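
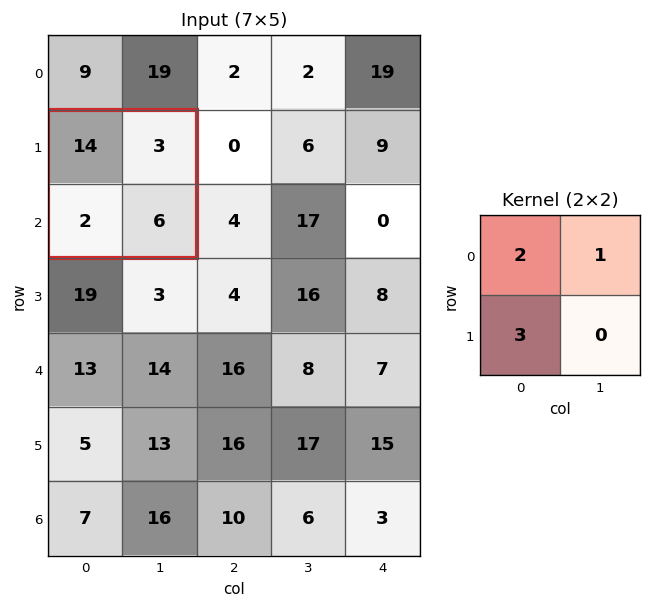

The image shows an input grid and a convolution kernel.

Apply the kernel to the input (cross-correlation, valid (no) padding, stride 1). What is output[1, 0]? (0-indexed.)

The receptive field on the input at this output position is [14 3 / 2 6]. Elementwise product with the kernel and sum: 14·2 + 3·1 + 2·3.

37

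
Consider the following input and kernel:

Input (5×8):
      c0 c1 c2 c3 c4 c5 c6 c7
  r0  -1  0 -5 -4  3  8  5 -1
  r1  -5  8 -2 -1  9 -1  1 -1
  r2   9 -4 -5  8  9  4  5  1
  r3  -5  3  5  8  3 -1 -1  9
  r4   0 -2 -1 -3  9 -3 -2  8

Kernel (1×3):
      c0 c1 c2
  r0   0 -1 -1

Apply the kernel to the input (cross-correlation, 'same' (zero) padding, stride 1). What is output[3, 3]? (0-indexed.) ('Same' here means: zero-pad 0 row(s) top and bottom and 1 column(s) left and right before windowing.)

-11

The receptive field on the zero-padded input at this output position is [5 8 3]. Elementwise product with the kernel and sum: 8·-1 + 3·-1.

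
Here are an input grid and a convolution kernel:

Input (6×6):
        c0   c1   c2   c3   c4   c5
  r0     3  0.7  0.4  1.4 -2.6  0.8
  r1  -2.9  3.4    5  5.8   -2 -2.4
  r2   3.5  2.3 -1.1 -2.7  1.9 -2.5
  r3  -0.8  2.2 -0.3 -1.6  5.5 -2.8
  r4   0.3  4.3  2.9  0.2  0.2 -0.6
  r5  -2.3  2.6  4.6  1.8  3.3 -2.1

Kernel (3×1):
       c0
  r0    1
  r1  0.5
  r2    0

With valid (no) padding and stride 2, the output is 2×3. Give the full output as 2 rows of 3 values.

Output[0,0]: The receptive field on the input at this output position is [3 / -2.9 / 3.5]. Elementwise product with the kernel and sum: 3·1 + -2.9·0.5.
Output[0,1]: The receptive field on the input at this output position is [0.4 / 5 / -1.1]. Elementwise product with the kernel and sum: 0.4·1 + 5·0.5.

1.55 2.9 -3.6
3.1 -1.25 4.65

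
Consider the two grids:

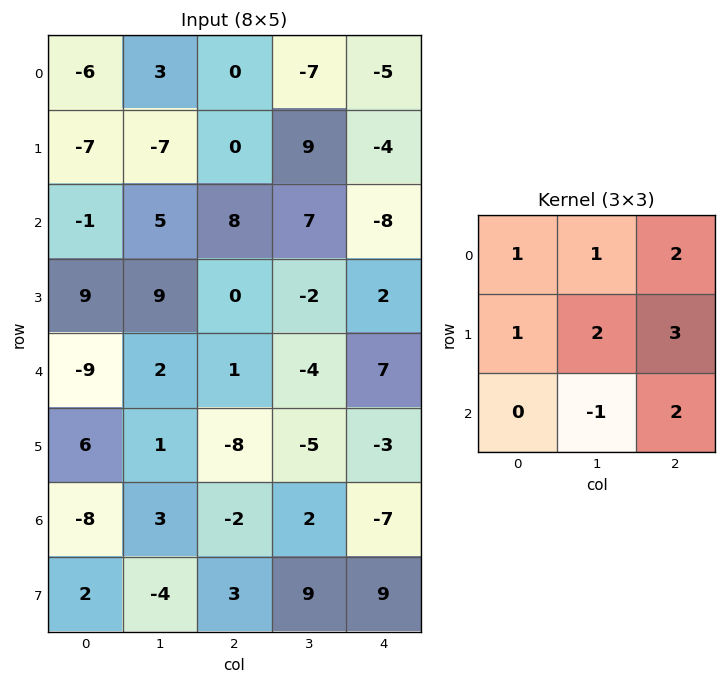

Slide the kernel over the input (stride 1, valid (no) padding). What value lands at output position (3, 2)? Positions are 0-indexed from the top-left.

The receptive field on the input at this output position is [0 -2 2 / 1 -4 7 / -8 -5 -3]. Elementwise product with the kernel and sum: 0·1 + -2·1 + 2·2 + 1·1 + -4·2 + 7·3 + -5·-1 + -3·2.

15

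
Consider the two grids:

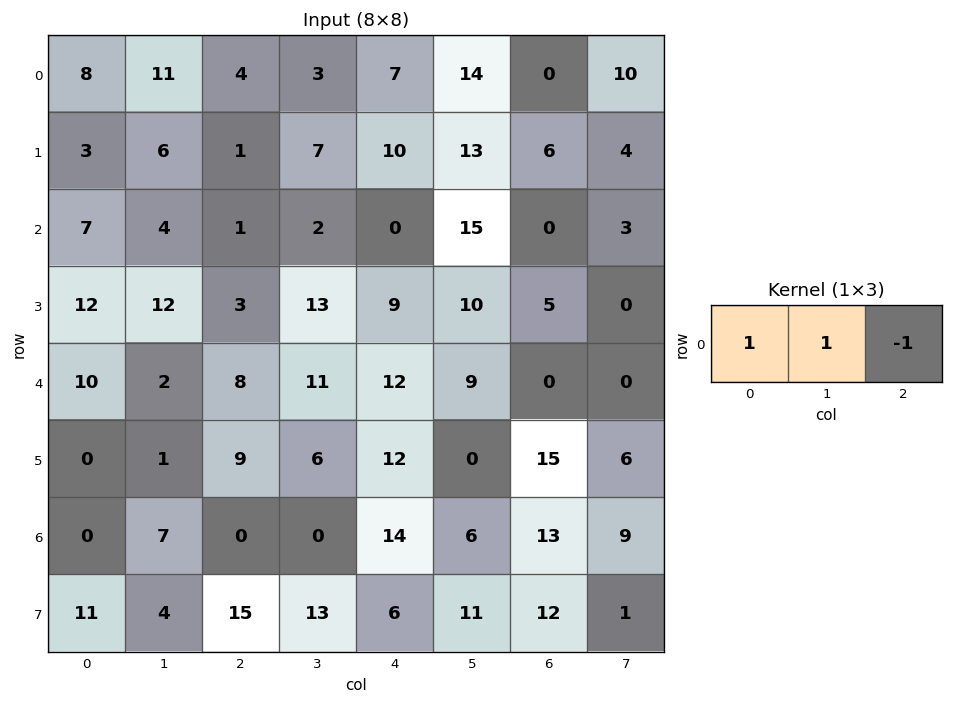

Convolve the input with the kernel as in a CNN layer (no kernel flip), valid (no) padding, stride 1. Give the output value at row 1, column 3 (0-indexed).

The receptive field on the input at this output position is [7 10 13]. Elementwise product with the kernel and sum: 7·1 + 10·1 + 13·-1.

4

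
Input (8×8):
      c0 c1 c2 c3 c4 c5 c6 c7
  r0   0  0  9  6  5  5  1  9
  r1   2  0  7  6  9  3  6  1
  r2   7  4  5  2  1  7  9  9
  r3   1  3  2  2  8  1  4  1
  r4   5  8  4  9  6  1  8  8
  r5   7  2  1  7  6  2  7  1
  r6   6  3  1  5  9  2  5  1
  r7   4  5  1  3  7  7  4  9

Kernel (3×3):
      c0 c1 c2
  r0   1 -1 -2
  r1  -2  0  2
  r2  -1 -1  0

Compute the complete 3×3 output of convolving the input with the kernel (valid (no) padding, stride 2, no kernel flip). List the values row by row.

-19 -10 -16
-18 0 -39
-32 -13 -20

Output[0,0]: The receptive field on the input at this output position is [0 0 9 / 2 0 7 / 7 4 5]. Elementwise product with the kernel and sum: 0·1 + 0·-1 + 9·-2 + 2·-2 + 7·2 + 7·-1 + 4·-1.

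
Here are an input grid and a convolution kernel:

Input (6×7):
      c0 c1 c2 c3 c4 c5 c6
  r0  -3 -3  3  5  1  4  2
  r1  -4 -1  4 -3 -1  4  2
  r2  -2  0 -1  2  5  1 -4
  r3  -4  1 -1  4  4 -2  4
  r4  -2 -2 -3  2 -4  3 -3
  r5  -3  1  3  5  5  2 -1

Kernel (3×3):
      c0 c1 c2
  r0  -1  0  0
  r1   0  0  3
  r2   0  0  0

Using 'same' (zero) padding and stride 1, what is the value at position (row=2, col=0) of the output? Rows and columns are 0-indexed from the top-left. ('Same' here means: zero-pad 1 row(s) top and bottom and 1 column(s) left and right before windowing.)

The receptive field on the zero-padded input at this output position is [0 -4 -1 / 0 -2 0 / 0 -4 1]. Elementwise product with the kernel and sum: 0·-1 + 0·3.

0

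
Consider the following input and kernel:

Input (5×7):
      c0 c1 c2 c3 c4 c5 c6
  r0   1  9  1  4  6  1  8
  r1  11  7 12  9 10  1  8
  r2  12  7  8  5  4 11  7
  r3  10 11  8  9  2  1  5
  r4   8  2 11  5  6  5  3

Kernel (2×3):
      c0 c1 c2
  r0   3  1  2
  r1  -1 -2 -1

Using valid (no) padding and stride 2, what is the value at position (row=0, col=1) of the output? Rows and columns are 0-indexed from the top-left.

-21

The receptive field on the input at this output position is [1 4 6 / 12 9 10]. Elementwise product with the kernel and sum: 1·3 + 4·1 + 6·2 + 12·-1 + 9·-2 + 10·-1.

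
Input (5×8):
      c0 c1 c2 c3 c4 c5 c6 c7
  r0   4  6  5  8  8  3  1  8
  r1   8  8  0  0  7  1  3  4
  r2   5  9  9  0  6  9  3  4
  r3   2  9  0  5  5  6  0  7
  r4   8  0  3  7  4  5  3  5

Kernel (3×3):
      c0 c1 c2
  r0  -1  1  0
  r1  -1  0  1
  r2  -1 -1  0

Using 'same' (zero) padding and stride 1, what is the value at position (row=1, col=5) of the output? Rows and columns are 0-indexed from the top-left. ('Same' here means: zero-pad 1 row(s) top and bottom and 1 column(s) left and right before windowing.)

-24

The receptive field on the zero-padded input at this output position is [8 3 1 / 7 1 3 / 6 9 3]. Elementwise product with the kernel and sum: 8·-1 + 3·1 + 7·-1 + 3·1 + 6·-1 + 9·-1.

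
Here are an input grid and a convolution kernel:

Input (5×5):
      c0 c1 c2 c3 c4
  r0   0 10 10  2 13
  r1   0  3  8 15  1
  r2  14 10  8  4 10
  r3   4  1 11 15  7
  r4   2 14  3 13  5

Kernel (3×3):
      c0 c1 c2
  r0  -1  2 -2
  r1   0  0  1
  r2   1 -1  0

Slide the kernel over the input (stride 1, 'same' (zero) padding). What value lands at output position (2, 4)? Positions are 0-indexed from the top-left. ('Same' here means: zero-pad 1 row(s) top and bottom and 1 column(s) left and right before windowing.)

-5

The receptive field on the zero-padded input at this output position is [15 1 0 / 4 10 0 / 15 7 0]. Elementwise product with the kernel and sum: 15·-1 + 1·2 + 0·-2 + 0·1 + 15·1 + 7·-1.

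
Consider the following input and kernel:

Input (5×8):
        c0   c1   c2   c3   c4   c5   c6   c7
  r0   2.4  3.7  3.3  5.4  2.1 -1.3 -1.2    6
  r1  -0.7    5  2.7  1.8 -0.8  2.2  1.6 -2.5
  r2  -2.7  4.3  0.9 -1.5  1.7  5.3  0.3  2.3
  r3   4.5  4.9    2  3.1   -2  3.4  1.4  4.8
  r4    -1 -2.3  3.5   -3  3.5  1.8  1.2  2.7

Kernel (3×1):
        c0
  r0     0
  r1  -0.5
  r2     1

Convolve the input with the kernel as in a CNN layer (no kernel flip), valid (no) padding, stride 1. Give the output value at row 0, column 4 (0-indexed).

The receptive field on the input at this output position is [2.1 / -0.8 / 1.7]. Elementwise product with the kernel and sum: -0.8·-0.5 + 1.7·1.

2.1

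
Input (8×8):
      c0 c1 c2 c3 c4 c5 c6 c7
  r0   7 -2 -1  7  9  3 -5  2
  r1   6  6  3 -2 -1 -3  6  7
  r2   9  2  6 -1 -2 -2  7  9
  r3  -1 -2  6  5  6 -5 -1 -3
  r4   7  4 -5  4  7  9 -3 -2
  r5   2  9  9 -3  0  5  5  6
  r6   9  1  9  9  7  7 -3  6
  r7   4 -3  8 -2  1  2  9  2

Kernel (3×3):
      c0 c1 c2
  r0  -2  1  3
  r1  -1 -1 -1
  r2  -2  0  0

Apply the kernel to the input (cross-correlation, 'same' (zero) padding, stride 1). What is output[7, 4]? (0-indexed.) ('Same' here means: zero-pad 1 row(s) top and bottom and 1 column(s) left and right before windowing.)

9

The receptive field on the zero-padded input at this output position is [9 7 7 / -2 1 2 / 0 0 0]. Elementwise product with the kernel and sum: 9·-2 + 7·1 + 7·3 + -2·-1 + 1·-1 + 2·-1 + 0·-2.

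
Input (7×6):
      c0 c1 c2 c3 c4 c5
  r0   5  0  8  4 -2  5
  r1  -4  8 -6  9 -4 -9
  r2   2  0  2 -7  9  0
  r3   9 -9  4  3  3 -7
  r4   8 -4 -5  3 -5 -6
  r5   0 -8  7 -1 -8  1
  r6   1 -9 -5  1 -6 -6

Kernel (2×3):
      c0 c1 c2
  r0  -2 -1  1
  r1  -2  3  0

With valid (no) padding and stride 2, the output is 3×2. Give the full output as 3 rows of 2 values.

30 17
-47 13
-41 -15

Output[0,0]: The receptive field on the input at this output position is [5 0 8 / -4 8 -6]. Elementwise product with the kernel and sum: 5·-2 + 0·-1 + 8·1 + -4·-2 + 8·3.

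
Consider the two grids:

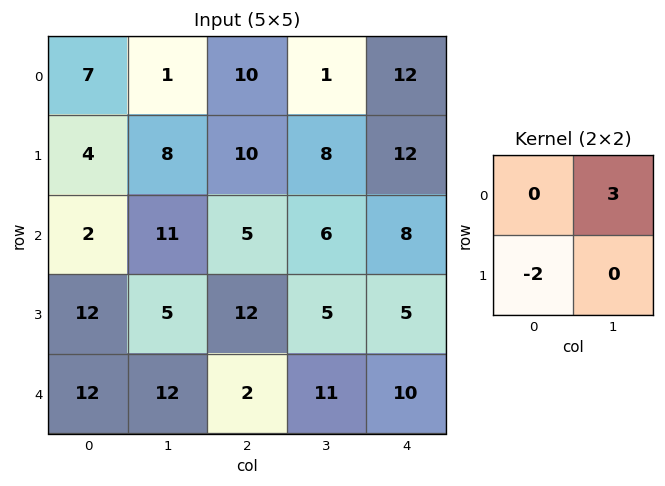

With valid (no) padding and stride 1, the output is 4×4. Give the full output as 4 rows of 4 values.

-5 14 -17 20
20 8 14 24
9 5 -6 14
-9 12 11 -7

Output[0,0]: The receptive field on the input at this output position is [7 1 / 4 8]. Elementwise product with the kernel and sum: 1·3 + 4·-2.
Output[0,1]: The receptive field on the input at this output position is [1 10 / 8 10]. Elementwise product with the kernel and sum: 10·3 + 8·-2.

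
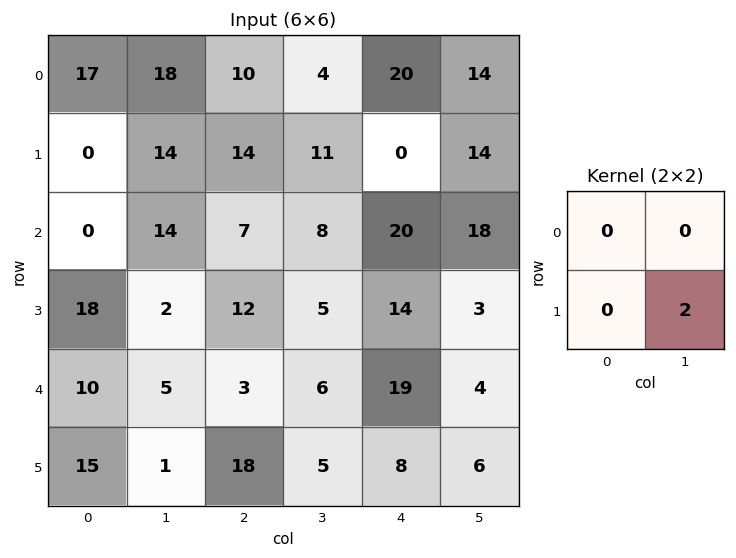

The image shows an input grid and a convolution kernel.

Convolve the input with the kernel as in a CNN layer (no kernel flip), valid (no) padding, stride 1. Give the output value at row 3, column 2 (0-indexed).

12

The receptive field on the input at this output position is [12 5 / 3 6]. Elementwise product with the kernel and sum: 6·2.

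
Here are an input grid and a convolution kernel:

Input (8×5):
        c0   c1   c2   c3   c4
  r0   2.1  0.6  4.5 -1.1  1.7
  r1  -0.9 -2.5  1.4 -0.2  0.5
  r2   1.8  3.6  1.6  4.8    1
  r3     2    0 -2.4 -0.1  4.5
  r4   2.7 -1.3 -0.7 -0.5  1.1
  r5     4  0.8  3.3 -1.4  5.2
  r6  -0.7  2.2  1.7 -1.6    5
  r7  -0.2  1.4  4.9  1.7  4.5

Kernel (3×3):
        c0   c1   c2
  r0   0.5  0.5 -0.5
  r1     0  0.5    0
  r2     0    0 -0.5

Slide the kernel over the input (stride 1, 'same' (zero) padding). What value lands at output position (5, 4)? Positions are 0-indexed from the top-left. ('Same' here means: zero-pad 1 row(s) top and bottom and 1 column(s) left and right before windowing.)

The receptive field on the zero-padded input at this output position is [-0.5 1.1 0 / -1.4 5.2 0 / -1.6 5 0]. Elementwise product with the kernel and sum: -0.5·0.5 + 1.1·0.5 + 0·-0.5 + 5.2·0.5 + 0·-0.5.

2.9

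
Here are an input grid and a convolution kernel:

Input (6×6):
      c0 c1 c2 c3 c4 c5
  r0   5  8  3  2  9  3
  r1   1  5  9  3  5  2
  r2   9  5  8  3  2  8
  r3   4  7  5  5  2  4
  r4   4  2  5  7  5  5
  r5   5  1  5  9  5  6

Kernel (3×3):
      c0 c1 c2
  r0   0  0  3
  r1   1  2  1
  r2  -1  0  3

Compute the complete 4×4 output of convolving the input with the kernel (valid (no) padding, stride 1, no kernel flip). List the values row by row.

44 36 45 45
65 41 32 28
58 50 33 45
38 60 40 43

Output[0,0]: The receptive field on the input at this output position is [5 8 3 / 1 5 9 / 9 5 8]. Elementwise product with the kernel and sum: 3·3 + 1·1 + 5·2 + 9·1 + 9·-1 + 8·3.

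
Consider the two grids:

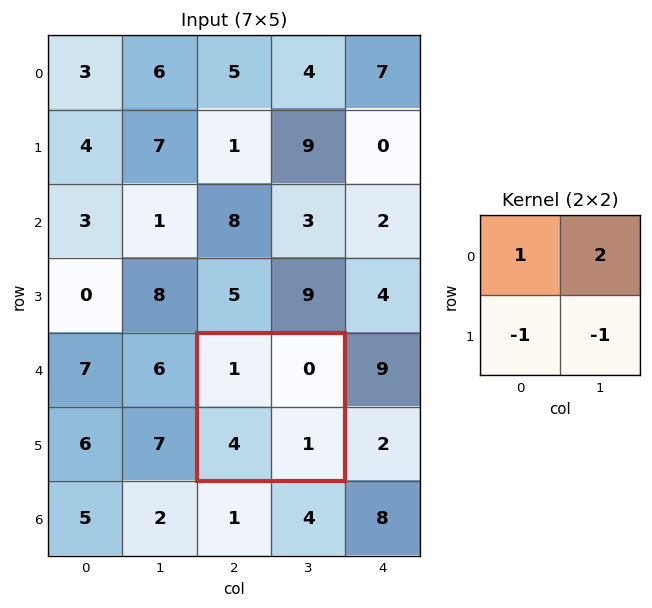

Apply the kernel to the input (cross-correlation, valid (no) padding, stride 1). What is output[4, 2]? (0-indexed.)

-4

The receptive field on the input at this output position is [1 0 / 4 1]. Elementwise product with the kernel and sum: 1·1 + 0·2 + 4·-1 + 1·-1.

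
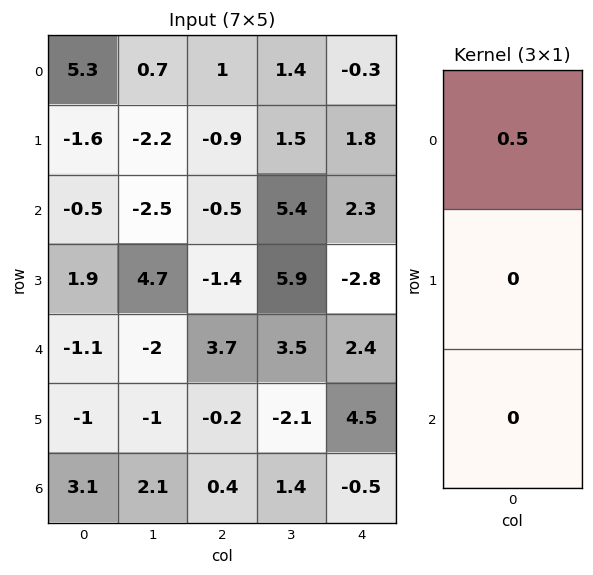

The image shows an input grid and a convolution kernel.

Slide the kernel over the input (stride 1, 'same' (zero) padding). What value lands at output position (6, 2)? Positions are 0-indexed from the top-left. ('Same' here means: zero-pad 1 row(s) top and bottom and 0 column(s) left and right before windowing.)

The receptive field on the zero-padded input at this output position is [-0.2 / 0.4 / 0]. Elementwise product with the kernel and sum: -0.2·0.5.

-0.1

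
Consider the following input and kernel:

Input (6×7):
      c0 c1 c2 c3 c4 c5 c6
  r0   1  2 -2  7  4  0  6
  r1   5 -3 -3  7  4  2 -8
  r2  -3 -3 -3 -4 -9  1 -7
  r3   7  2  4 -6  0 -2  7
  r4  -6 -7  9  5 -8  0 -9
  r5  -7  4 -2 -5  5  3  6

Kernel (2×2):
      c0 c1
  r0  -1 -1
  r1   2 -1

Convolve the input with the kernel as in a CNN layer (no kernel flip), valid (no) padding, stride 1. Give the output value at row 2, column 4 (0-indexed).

10

The receptive field on the input at this output position is [-9 1 / 0 -2]. Elementwise product with the kernel and sum: -9·-1 + 1·-1 + 0·2 + -2·-1.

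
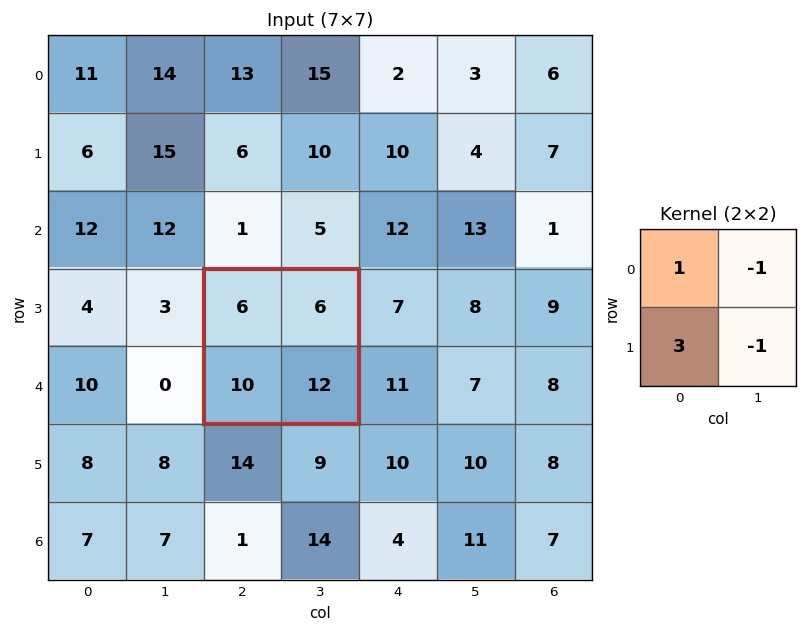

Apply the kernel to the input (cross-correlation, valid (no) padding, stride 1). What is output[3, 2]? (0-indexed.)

The receptive field on the input at this output position is [6 6 / 10 12]. Elementwise product with the kernel and sum: 6·1 + 6·-1 + 10·3 + 12·-1.

18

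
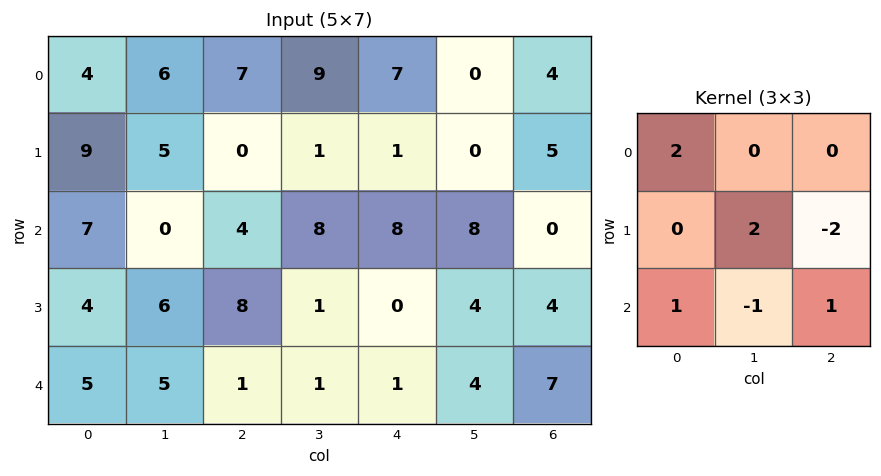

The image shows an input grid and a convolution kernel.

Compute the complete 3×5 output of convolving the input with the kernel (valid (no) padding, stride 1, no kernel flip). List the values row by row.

29 14 18 28 4
16 1 7 7 18
11 19 11 12 20

Output[0,0]: The receptive field on the input at this output position is [4 6 7 / 9 5 0 / 7 0 4]. Elementwise product with the kernel and sum: 4·2 + 5·2 + 0·-2 + 7·1 + 0·-1 + 4·1.
Output[0,1]: The receptive field on the input at this output position is [6 7 9 / 5 0 1 / 0 4 8]. Elementwise product with the kernel and sum: 6·2 + 0·2 + 1·-2 + 0·1 + 4·-1 + 8·1.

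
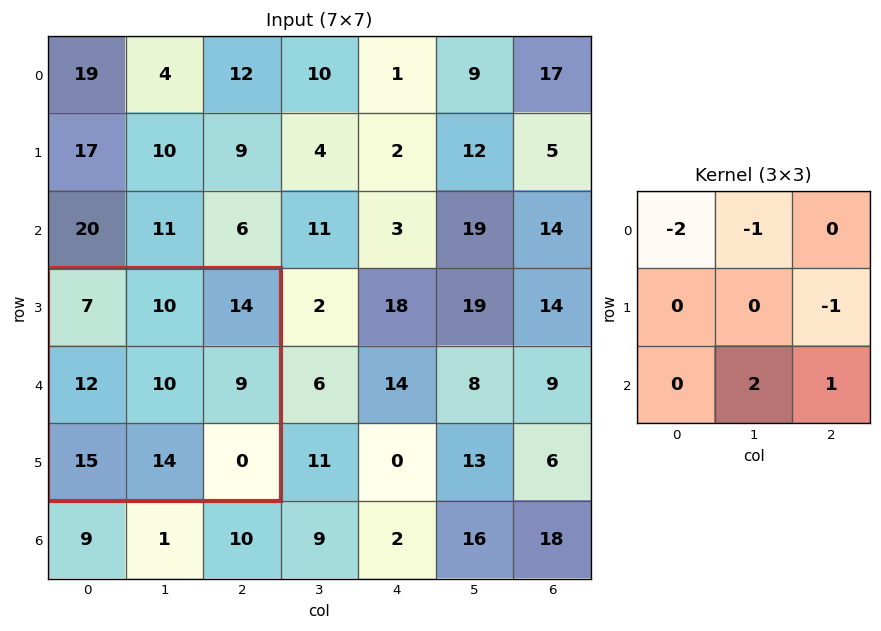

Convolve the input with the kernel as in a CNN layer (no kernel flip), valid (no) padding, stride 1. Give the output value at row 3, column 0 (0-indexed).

-5

The receptive field on the input at this output position is [7 10 14 / 12 10 9 / 15 14 0]. Elementwise product with the kernel and sum: 7·-2 + 10·-1 + 9·-1 + 14·2 + 0·1.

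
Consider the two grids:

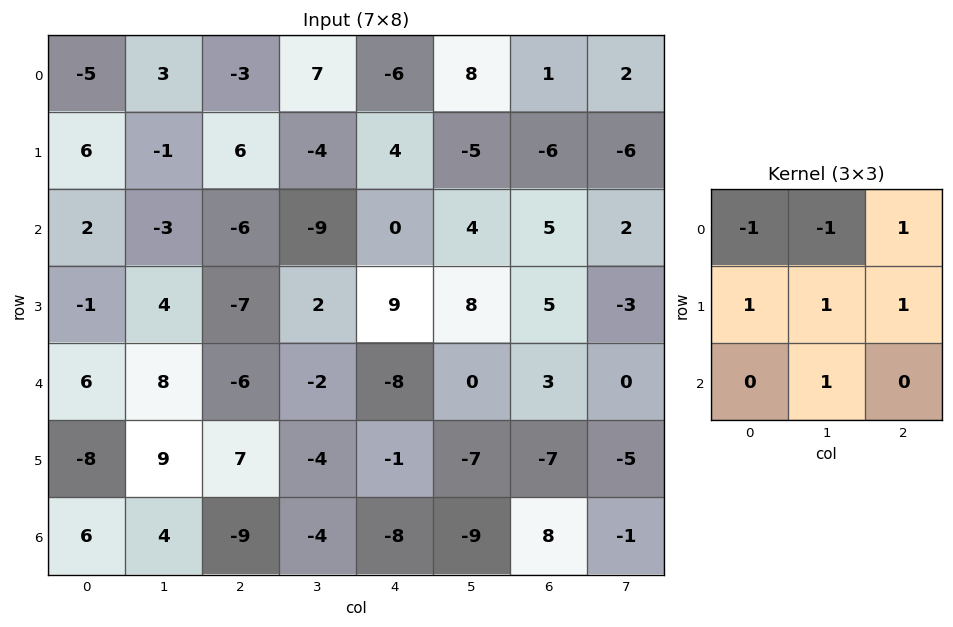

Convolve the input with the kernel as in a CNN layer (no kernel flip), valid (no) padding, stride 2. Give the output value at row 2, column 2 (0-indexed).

-13

The receptive field on the input at this output position is [-8 0 3 / -1 -7 -7 / -8 -9 8]. Elementwise product with the kernel and sum: -8·-1 + 0·-1 + 3·1 + -1·1 + -7·1 + -7·1 + -9·1.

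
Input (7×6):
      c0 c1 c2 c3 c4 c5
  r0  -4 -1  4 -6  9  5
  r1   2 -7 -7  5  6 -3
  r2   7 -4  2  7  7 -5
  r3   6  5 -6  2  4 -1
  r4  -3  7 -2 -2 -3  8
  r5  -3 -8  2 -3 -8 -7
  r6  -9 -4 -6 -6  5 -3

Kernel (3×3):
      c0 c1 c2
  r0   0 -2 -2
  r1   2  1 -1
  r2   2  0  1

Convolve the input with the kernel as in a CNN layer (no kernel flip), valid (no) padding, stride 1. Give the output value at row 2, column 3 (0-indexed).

9

The receptive field on the input at this output position is [7 7 -5 / 2 4 -1 / -2 -3 8]. Elementwise product with the kernel and sum: 7·-2 + -5·-2 + 2·2 + 4·1 + -1·-1 + -2·2 + 8·1.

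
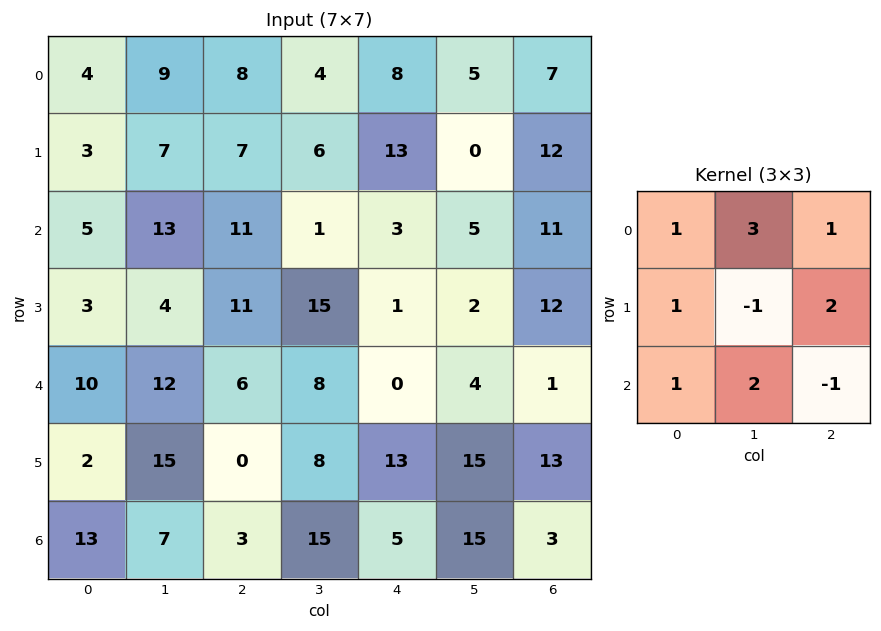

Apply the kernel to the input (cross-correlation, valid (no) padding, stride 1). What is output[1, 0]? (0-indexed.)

45

The receptive field on the input at this output position is [3 7 7 / 5 13 11 / 3 4 11]. Elementwise product with the kernel and sum: 3·1 + 7·3 + 7·1 + 5·1 + 13·-1 + 11·2 + 3·1 + 4·2 + 11·-1.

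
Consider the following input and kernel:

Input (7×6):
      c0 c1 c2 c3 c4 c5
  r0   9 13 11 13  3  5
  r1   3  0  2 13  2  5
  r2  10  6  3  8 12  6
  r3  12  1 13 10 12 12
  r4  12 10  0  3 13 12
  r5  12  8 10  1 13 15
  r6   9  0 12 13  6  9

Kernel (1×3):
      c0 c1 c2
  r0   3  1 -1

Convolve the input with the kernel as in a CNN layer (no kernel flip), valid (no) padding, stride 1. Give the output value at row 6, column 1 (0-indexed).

-1

The receptive field on the input at this output position is [0 12 13]. Elementwise product with the kernel and sum: 0·3 + 12·1 + 13·-1.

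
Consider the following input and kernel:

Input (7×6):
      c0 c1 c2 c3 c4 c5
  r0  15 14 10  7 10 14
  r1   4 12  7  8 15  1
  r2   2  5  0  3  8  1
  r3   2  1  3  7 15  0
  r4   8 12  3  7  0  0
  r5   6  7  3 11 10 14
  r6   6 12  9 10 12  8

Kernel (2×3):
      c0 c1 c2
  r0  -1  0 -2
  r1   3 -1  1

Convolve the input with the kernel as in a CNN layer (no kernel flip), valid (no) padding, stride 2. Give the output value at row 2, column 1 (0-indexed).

The receptive field on the input at this output position is [3 7 0 / 3 11 10]. Elementwise product with the kernel and sum: 3·-1 + 0·-2 + 3·3 + 11·-1 + 10·1.

5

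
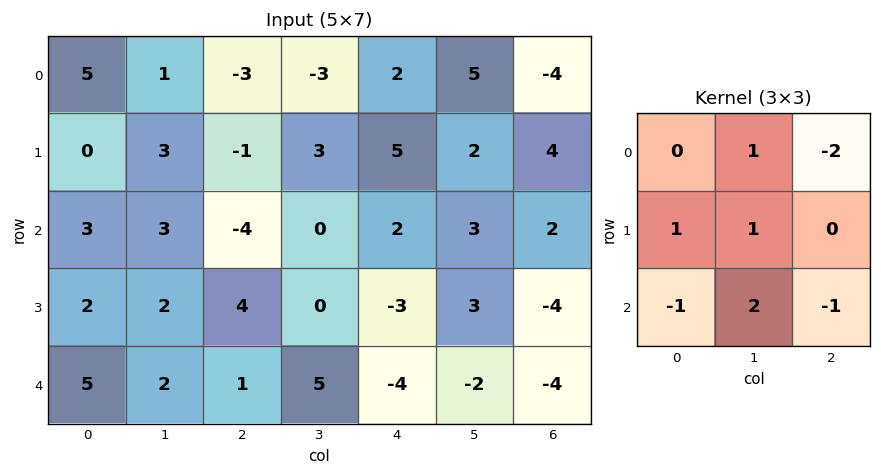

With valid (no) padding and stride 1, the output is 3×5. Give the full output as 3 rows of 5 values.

Output[0,0]: The receptive field on the input at this output position is [5 1 -3 / 0 3 -1 / 3 3 -4]. Elementwise product with the kernel and sum: 1·1 + -3·-2 + 0·1 + 3·1 + 3·-1 + 3·2 + -4·-1.

17 -6 -3 1 22
9 -2 -12 -6 12
13 -3 13 -18 3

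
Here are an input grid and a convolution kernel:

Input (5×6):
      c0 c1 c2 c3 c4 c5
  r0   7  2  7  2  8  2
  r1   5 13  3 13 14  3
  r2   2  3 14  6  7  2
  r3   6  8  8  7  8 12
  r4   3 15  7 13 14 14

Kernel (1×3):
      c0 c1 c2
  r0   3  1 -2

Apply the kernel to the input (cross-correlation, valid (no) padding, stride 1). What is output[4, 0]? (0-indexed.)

10

The receptive field on the input at this output position is [3 15 7]. Elementwise product with the kernel and sum: 3·3 + 15·1 + 7·-2.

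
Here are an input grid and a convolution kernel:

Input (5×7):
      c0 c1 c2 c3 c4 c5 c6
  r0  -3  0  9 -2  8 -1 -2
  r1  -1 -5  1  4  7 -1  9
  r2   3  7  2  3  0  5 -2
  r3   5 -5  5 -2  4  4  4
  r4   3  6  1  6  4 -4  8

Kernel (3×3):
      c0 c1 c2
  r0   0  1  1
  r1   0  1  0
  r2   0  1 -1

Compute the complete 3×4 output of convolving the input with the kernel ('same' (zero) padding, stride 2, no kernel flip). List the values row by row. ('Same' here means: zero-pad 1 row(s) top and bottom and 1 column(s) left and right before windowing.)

Output[0,0]: The receptive field on the zero-padded input at this output position is [0 0 0 / 0 -3 0 / 0 -1 -5]. Elementwise product with the kernel and sum: 0·1 + 0·1 + -3·1 + -1·1 + -5·-1.
Output[0,1]: The receptive field on the zero-padded input at this output position is [0 0 0 / 0 9 -2 / -5 1 4]. Elementwise product with the kernel and sum: 0·1 + 0·1 + 9·1 + 1·1 + 4·-1.

1 6 16 7
7 14 6 11
3 4 12 12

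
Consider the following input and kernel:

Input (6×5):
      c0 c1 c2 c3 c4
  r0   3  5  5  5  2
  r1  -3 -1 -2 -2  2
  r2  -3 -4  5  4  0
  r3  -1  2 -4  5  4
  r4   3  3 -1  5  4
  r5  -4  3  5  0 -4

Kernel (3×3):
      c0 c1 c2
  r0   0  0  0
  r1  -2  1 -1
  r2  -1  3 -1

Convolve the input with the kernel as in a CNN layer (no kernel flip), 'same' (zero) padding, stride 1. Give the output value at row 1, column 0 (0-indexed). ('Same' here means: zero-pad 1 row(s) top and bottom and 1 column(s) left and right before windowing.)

-7

The receptive field on the zero-padded input at this output position is [0 3 5 / 0 -3 -1 / 0 -3 -4]. Elementwise product with the kernel and sum: 0·-2 + -3·1 + -1·-1 + 0·-1 + -3·3 + -4·-1.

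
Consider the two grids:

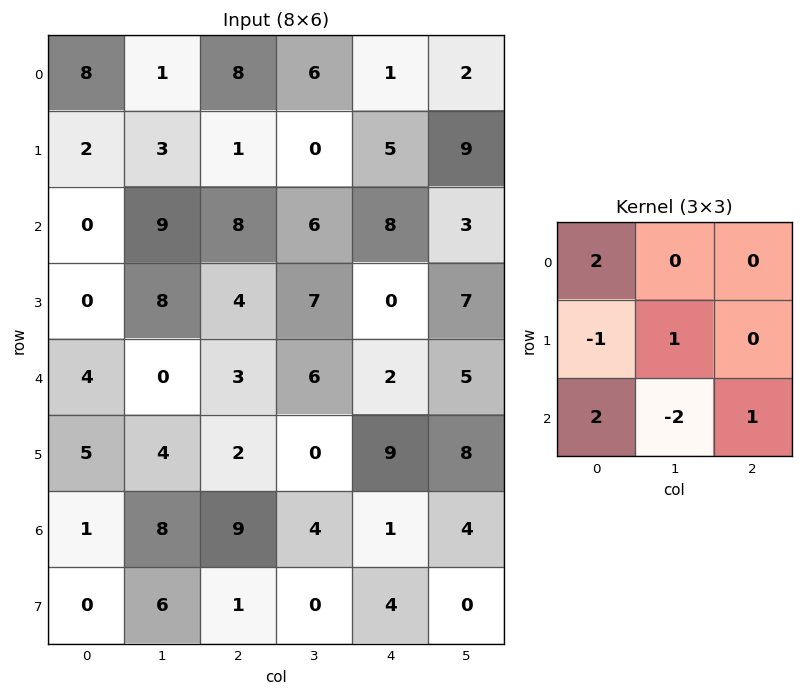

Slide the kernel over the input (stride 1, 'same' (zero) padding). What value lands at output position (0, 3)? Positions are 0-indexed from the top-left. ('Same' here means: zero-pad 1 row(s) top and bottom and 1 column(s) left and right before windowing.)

The receptive field on the zero-padded input at this output position is [0 0 0 / 8 6 1 / 1 0 5]. Elementwise product with the kernel and sum: 0·2 + 8·-1 + 6·1 + 1·2 + 0·-2 + 5·1.

5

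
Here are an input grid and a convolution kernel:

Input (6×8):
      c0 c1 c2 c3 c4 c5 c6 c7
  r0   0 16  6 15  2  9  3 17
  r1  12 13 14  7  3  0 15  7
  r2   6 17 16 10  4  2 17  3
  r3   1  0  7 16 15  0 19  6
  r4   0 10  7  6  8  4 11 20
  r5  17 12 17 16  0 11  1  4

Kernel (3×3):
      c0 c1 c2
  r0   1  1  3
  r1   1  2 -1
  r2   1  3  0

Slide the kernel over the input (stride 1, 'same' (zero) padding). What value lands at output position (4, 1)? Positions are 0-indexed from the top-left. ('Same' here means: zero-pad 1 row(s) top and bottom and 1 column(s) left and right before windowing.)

88

The receptive field on the zero-padded input at this output position is [1 0 7 / 0 10 7 / 17 12 17]. Elementwise product with the kernel and sum: 1·1 + 0·1 + 7·3 + 0·1 + 10·2 + 7·-1 + 17·1 + 12·3.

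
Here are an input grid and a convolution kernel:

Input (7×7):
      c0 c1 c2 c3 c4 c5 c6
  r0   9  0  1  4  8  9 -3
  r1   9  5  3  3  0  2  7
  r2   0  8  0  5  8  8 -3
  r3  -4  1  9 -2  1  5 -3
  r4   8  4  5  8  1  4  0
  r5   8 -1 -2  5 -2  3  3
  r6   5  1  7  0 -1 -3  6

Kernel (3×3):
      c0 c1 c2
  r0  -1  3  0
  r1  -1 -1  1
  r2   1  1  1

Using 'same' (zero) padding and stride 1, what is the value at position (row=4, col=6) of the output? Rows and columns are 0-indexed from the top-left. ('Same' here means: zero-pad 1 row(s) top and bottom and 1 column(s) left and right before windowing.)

-12

The receptive field on the zero-padded input at this output position is [5 -3 0 / 4 0 0 / 3 3 0]. Elementwise product with the kernel and sum: 5·-1 + -3·3 + 4·-1 + 0·-1 + 0·1 + 3·1 + 3·1 + 0·1.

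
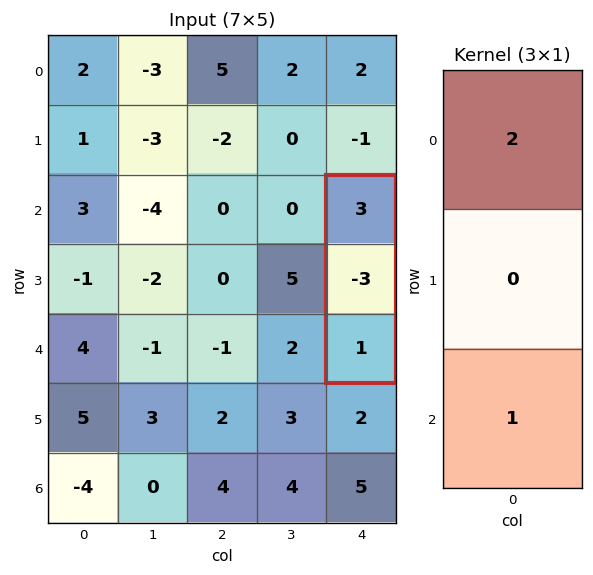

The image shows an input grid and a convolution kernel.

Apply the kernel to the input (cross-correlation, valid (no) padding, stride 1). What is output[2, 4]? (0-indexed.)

The receptive field on the input at this output position is [3 / -3 / 1]. Elementwise product with the kernel and sum: 3·2 + 1·1.

7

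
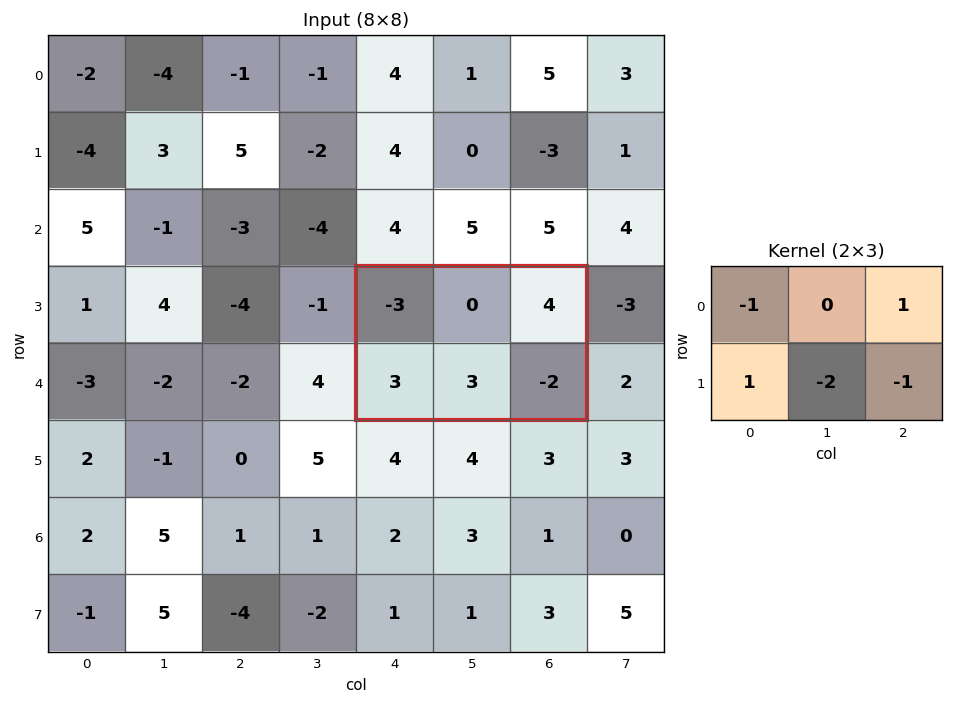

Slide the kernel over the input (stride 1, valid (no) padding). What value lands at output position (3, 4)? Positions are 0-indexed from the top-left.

6

The receptive field on the input at this output position is [-3 0 4 / 3 3 -2]. Elementwise product with the kernel and sum: -3·-1 + 4·1 + 3·1 + 3·-2 + -2·-1.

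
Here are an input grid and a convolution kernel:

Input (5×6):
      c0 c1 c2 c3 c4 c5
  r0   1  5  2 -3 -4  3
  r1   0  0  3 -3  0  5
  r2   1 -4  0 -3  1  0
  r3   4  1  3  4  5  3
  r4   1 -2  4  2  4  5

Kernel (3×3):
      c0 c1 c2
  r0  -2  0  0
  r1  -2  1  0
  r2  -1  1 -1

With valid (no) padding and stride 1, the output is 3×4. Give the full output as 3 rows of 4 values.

Output[0,0]: The receptive field on the input at this output position is [1 5 2 / 0 0 3 / 1 -4 0]. Elementwise product with the kernel and sum: 1·-2 + 0·-2 + 0·1 + 1·-1 + -4·1 + 0·-1.
Output[0,1]: The receptive field on the input at this output position is [5 2 -3 / 0 3 -3 / -4 0 -3]. Elementwise product with the kernel and sum: 5·-2 + 0·-2 + 3·1 + -4·-1 + 0·1 + -3·-1.

-7 0 -17 16
-12 6 -13 11
-16 13 -8 0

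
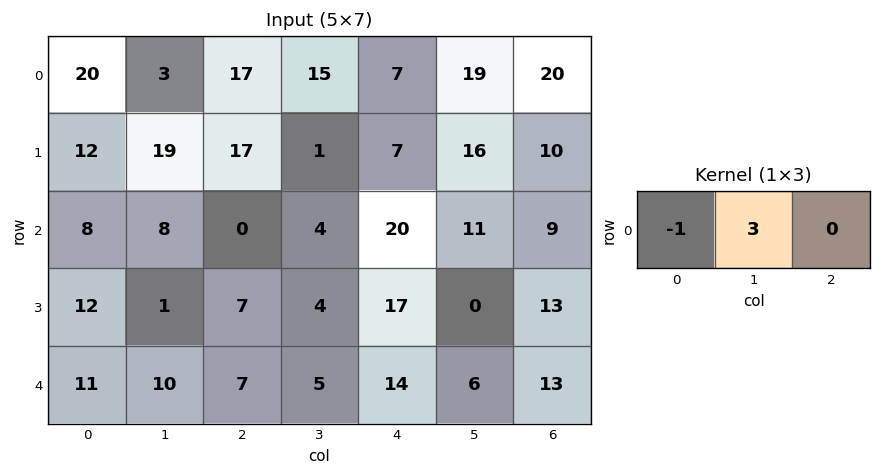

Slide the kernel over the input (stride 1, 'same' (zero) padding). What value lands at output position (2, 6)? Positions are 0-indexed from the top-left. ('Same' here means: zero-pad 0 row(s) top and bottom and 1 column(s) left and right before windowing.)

The receptive field on the zero-padded input at this output position is [11 9 0]. Elementwise product with the kernel and sum: 11·-1 + 9·3.

16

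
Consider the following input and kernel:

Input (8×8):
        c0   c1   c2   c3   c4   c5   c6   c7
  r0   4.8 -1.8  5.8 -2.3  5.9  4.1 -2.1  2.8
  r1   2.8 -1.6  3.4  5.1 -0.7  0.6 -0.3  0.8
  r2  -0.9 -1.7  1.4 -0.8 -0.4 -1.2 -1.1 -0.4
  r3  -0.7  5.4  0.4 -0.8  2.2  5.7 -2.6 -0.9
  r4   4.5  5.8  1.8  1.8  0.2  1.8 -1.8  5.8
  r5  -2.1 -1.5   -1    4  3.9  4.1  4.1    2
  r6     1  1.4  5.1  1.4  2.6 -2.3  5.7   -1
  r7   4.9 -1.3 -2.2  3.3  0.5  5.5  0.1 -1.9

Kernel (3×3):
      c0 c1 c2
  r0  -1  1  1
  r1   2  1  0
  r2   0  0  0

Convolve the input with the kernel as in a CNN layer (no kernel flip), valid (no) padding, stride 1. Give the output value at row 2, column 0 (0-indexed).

4.6

The receptive field on the input at this output position is [-0.9 -1.7 1.4 / -0.7 5.4 0.4 / 4.5 5.8 1.8]. Elementwise product with the kernel and sum: -0.9·-1 + -1.7·1 + 1.4·1 + -0.7·2 + 5.4·1.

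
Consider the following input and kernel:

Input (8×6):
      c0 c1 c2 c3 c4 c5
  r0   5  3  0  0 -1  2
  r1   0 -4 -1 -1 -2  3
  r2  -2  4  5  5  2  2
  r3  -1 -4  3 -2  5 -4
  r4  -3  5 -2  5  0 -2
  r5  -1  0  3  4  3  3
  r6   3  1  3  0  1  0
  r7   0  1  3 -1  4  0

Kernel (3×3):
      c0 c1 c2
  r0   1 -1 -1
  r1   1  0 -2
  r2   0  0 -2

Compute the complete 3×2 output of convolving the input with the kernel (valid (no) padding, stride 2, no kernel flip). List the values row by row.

-6 0
-14 -9
-19 -12

Output[0,0]: The receptive field on the input at this output position is [5 3 0 / 0 -4 -1 / -2 4 5]. Elementwise product with the kernel and sum: 5·1 + 3·-1 + 0·-1 + 0·1 + -1·-2 + 5·-2.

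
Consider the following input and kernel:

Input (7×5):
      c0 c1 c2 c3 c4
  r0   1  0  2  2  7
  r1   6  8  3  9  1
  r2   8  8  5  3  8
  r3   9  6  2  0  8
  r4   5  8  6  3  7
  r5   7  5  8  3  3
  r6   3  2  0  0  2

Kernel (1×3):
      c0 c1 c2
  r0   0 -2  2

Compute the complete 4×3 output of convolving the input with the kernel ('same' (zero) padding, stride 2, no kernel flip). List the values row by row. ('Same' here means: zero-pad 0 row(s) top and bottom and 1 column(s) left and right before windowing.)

-2 0 -14
0 -4 -16
6 -6 -14
-2 0 -4

Output[0,0]: The receptive field on the zero-padded input at this output position is [0 1 0]. Elementwise product with the kernel and sum: 1·-2 + 0·2.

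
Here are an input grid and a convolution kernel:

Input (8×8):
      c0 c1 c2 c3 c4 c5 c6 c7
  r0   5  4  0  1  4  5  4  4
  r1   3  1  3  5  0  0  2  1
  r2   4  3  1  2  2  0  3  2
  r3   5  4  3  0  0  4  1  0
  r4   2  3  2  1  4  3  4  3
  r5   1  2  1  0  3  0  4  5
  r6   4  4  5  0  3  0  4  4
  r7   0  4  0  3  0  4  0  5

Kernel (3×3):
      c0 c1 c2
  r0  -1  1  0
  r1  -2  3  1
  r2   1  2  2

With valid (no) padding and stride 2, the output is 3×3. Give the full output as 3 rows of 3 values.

Output[0,0]: The receptive field on the input at this output position is [5 4 0 / 3 1 3 / 4 3 1]. Elementwise product with the kernel and sum: 5·-1 + 4·1 + 3·-2 + 1·3 + 3·1 + 4·1 + 3·2 + 1·2.
Output[0,1]: The receptive field on the input at this output position is [0 1 4 / 3 5 0 / 1 2 2]. Elementwise product with the kernel and sum: 0·-1 + 1·1 + 3·-2 + 5·3 + 0·1 + 1·1 + 2·2 + 2·2.

11 19 11
16 7 29
28 11 8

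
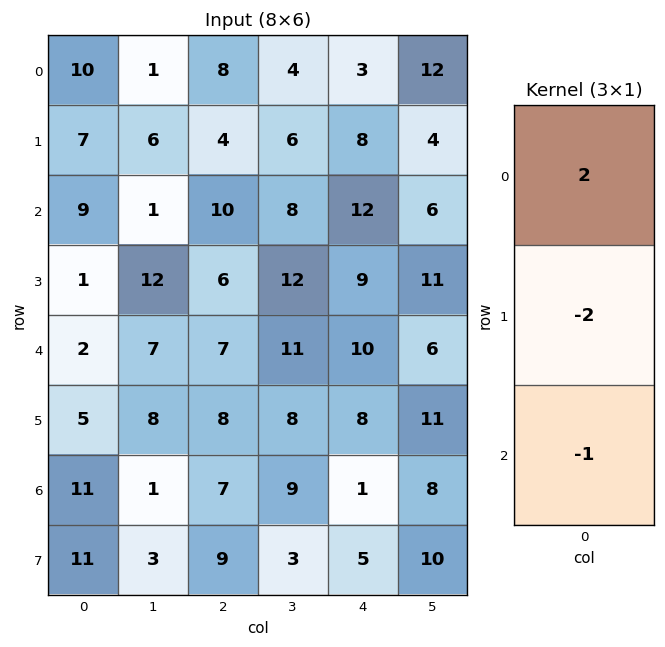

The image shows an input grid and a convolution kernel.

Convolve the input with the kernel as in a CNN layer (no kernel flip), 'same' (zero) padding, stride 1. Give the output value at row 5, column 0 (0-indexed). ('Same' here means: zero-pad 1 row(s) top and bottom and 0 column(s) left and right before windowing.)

The receptive field on the zero-padded input at this output position is [2 / 5 / 11]. Elementwise product with the kernel and sum: 2·2 + 5·-2 + 11·-1.

-17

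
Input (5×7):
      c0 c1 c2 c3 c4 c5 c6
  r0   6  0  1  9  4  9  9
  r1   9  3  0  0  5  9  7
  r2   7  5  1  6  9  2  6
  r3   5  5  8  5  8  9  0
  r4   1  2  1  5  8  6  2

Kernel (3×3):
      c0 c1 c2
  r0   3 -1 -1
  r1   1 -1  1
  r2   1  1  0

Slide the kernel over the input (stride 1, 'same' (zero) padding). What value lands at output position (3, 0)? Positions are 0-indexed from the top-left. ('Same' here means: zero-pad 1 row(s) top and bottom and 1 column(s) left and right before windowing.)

-11

The receptive field on the zero-padded input at this output position is [0 7 5 / 0 5 5 / 0 1 2]. Elementwise product with the kernel and sum: 0·3 + 7·-1 + 5·-1 + 0·1 + 5·-1 + 5·1 + 0·1 + 1·1.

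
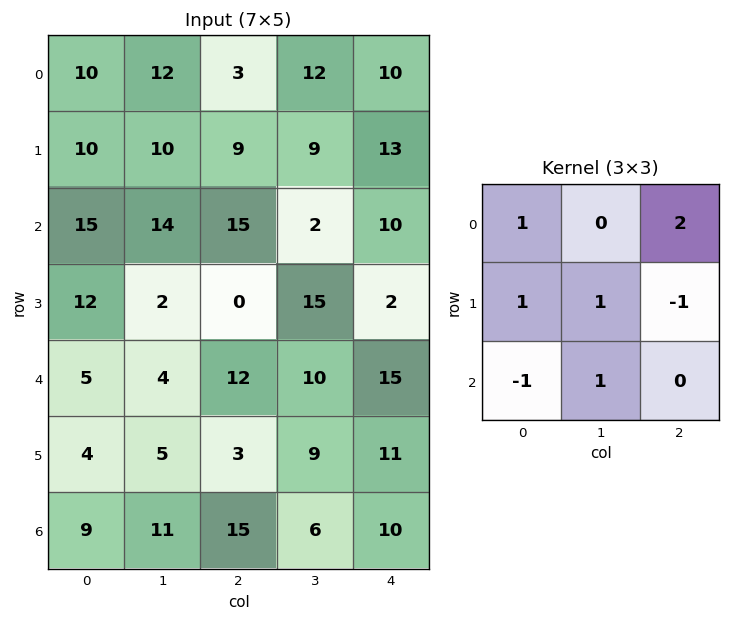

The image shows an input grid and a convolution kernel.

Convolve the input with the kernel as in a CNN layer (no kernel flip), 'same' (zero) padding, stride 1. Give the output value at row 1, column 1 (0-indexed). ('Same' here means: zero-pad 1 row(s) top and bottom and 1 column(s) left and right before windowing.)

26

The receptive field on the zero-padded input at this output position is [10 12 3 / 10 10 9 / 15 14 15]. Elementwise product with the kernel and sum: 10·1 + 3·2 + 10·1 + 10·1 + 9·-1 + 15·-1 + 14·1.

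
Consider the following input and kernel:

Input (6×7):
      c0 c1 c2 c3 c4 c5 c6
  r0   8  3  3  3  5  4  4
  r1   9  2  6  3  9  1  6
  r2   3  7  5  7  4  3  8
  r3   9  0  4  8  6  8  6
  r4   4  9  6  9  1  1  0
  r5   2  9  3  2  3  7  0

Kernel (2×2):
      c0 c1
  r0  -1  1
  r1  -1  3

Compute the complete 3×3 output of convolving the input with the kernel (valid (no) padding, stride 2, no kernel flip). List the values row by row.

-8 3 -7
-5 22 17
30 6 18

Output[0,0]: The receptive field on the input at this output position is [8 3 / 9 2]. Elementwise product with the kernel and sum: 8·-1 + 3·1 + 9·-1 + 2·3.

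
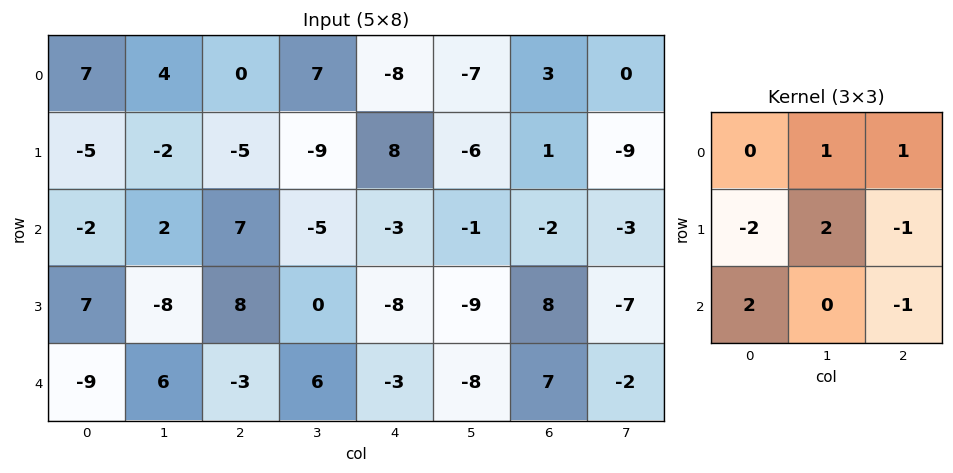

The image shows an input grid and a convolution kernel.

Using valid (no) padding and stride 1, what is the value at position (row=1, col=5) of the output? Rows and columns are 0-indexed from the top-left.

-18

The receptive field on the input at this output position is [-6 1 -9 / -1 -2 -3 / -9 8 -7]. Elementwise product with the kernel and sum: 1·1 + -9·1 + -1·-2 + -2·2 + -3·-1 + -9·2 + -7·-1.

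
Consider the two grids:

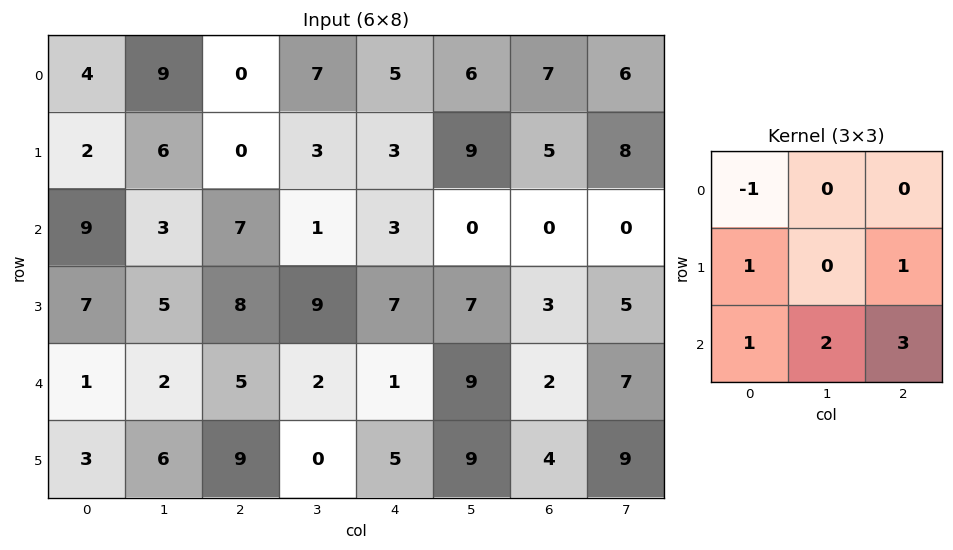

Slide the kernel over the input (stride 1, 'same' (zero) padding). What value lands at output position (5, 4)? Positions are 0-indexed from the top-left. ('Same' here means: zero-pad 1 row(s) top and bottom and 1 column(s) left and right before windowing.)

7

The receptive field on the zero-padded input at this output position is [2 1 9 / 0 5 9 / 0 0 0]. Elementwise product with the kernel and sum: 2·-1 + 0·1 + 9·1 + 0·1 + 0·2 + 0·3.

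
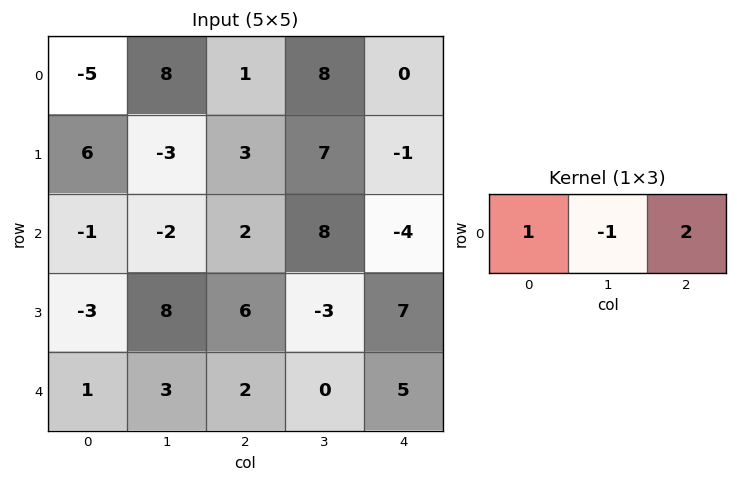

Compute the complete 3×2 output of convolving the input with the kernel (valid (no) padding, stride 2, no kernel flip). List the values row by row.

-11 -7
5 -14
2 12

Output[0,0]: The receptive field on the input at this output position is [-5 8 1]. Elementwise product with the kernel and sum: -5·1 + 8·-1 + 1·2.
Output[0,1]: The receptive field on the input at this output position is [1 8 0]. Elementwise product with the kernel and sum: 1·1 + 8·-1 + 0·2.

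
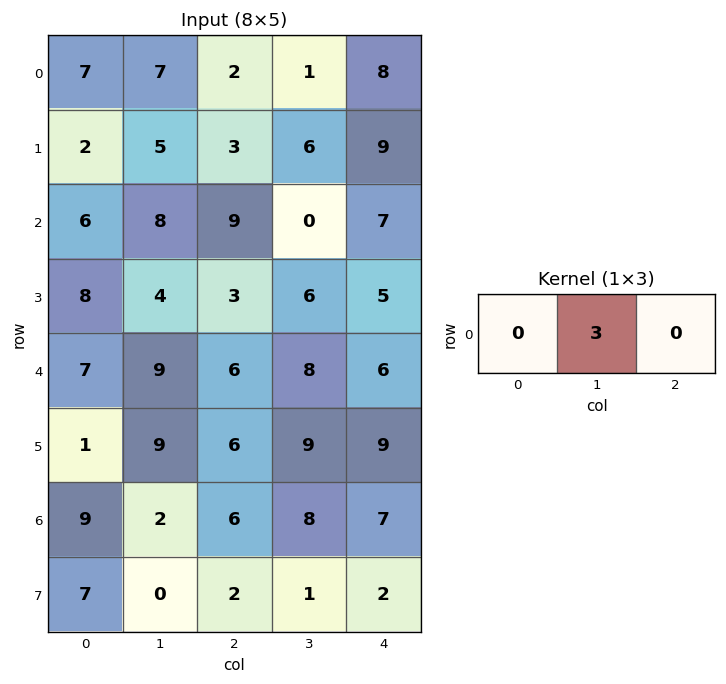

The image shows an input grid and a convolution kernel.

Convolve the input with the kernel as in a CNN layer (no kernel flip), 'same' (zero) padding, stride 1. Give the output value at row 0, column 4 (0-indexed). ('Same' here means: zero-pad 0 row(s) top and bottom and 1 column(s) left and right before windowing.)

24

The receptive field on the zero-padded input at this output position is [1 8 0]. Elementwise product with the kernel and sum: 8·3.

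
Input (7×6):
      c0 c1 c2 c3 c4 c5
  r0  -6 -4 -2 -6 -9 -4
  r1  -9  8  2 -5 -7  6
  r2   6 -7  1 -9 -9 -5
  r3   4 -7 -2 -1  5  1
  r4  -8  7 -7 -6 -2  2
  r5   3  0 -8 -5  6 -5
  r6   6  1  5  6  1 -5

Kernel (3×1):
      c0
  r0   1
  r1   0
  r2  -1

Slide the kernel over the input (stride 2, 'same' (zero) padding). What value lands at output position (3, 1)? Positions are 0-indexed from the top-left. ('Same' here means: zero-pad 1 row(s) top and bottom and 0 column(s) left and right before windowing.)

-8

The receptive field on the zero-padded input at this output position is [-8 / 5 / 0]. Elementwise product with the kernel and sum: -8·1 + 0·-1.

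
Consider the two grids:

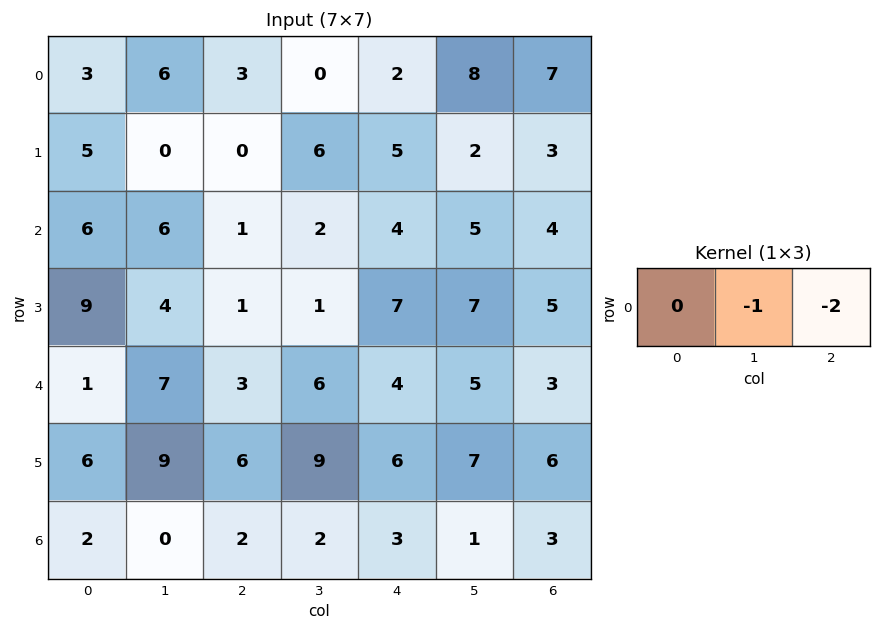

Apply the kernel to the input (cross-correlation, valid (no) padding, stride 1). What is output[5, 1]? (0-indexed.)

-24

The receptive field on the input at this output position is [9 6 9]. Elementwise product with the kernel and sum: 6·-1 + 9·-2.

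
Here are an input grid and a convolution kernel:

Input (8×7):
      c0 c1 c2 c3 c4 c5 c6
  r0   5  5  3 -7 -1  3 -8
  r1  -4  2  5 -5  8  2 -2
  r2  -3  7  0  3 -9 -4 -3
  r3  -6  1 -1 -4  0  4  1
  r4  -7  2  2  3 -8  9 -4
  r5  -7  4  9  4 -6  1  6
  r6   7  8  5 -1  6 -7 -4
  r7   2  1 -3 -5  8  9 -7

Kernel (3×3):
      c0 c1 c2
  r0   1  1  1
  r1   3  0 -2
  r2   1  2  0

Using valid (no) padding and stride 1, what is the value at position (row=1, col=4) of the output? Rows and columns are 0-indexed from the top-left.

-5

The receptive field on the input at this output position is [8 2 -2 / -9 -4 -3 / 0 4 1]. Elementwise product with the kernel and sum: 8·1 + 2·1 + -2·1 + -9·3 + -3·-2 + 0·1 + 4·2.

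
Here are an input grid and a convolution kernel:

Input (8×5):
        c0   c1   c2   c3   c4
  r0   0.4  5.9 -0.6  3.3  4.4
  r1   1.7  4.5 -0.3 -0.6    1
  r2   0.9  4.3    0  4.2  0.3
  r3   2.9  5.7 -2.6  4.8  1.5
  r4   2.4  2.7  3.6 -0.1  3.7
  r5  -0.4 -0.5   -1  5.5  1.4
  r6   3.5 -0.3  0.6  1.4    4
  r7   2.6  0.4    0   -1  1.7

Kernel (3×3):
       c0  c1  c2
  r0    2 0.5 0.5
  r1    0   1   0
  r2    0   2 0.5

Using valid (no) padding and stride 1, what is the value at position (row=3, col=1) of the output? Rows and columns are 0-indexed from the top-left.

16.85

The receptive field on the input at this output position is [5.7 -2.6 4.8 / 2.7 3.6 -0.1 / -0.5 -1 5.5]. Elementwise product with the kernel and sum: 5.7·2 + -2.6·0.5 + 4.8·0.5 + 3.6·1 + -1·2 + 5.5·0.5.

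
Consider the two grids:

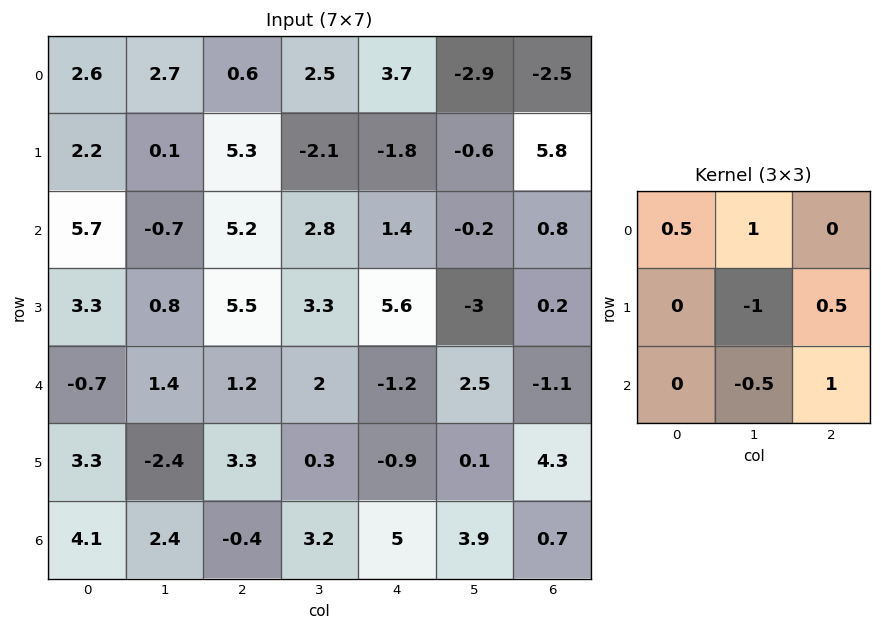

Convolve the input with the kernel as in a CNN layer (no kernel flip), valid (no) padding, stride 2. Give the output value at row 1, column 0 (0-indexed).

The receptive field on the input at this output position is [5.7 -0.7 5.2 / 3.3 0.8 5.5 / -0.7 1.4 1.2]. Elementwise product with the kernel and sum: 5.7·0.5 + -0.7·1 + 0.8·-1 + 5.5·0.5 + 1.4·-0.5 + 1.2·1.

4.6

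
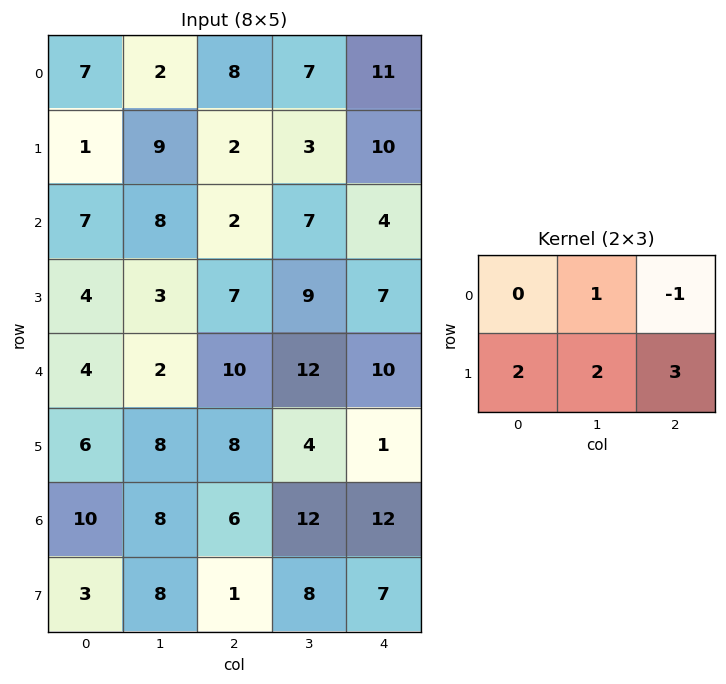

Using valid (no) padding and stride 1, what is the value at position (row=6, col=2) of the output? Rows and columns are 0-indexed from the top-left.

The receptive field on the input at this output position is [6 12 12 / 1 8 7]. Elementwise product with the kernel and sum: 12·1 + 12·-1 + 1·2 + 8·2 + 7·3.

39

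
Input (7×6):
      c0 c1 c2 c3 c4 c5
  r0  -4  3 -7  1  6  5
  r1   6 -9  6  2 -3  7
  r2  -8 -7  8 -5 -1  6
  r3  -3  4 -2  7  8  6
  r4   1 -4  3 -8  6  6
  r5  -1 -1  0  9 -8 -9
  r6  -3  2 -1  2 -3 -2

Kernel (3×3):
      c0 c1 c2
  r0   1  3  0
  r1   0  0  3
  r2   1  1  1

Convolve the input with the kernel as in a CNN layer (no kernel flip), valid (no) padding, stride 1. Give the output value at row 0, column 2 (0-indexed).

The receptive field on the input at this output position is [-7 1 6 / 6 2 -3 / 8 -5 -1]. Elementwise product with the kernel and sum: -7·1 + 1·3 + -3·3 + 8·1 + -5·1 + -1·1.

-11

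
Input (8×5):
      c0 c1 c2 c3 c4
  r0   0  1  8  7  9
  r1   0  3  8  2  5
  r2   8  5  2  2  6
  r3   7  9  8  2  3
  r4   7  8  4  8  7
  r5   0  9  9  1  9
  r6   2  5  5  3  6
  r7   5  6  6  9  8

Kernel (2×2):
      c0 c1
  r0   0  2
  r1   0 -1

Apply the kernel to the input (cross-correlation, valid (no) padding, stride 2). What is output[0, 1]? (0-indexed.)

The receptive field on the input at this output position is [8 7 / 8 2]. Elementwise product with the kernel and sum: 7·2 + 2·-1.

12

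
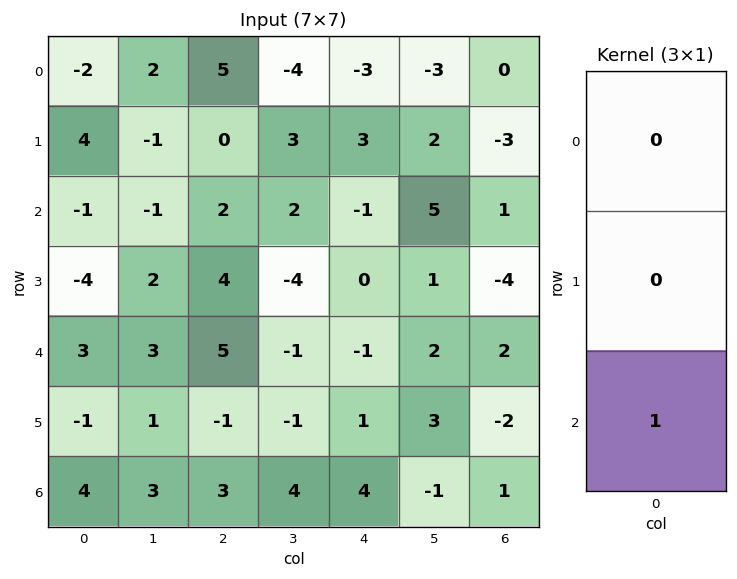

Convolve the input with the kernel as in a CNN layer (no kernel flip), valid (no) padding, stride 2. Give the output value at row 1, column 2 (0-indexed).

The receptive field on the input at this output position is [-1 / 0 / -1]. Elementwise product with the kernel and sum: -1·1.

-1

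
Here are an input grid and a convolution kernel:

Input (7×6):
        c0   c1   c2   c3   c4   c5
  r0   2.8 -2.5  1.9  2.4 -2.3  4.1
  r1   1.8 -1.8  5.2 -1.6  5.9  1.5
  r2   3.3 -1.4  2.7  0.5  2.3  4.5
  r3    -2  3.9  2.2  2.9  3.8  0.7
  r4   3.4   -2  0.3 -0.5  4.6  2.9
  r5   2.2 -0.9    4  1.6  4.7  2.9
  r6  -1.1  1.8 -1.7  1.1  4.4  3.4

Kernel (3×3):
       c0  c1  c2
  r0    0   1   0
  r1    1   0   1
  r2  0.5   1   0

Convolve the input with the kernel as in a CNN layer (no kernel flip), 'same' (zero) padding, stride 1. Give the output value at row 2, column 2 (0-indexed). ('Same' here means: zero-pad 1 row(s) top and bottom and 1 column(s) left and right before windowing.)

8.45

The receptive field on the zero-padded input at this output position is [-1.8 5.2 -1.6 / -1.4 2.7 0.5 / 3.9 2.2 2.9]. Elementwise product with the kernel and sum: 5.2·1 + -1.4·1 + 0.5·1 + 3.9·0.5 + 2.2·1.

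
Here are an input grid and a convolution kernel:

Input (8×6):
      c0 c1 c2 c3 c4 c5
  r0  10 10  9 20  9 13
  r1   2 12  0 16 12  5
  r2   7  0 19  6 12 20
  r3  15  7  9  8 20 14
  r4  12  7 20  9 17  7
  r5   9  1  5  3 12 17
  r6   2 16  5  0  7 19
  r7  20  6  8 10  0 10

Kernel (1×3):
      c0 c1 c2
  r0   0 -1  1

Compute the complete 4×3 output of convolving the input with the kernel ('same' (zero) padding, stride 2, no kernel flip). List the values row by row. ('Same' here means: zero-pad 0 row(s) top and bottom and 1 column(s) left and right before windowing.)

0 11 4
-7 -13 8
-5 -11 -10
14 -5 12

Output[0,0]: The receptive field on the zero-padded input at this output position is [0 10 10]. Elementwise product with the kernel and sum: 10·-1 + 10·1.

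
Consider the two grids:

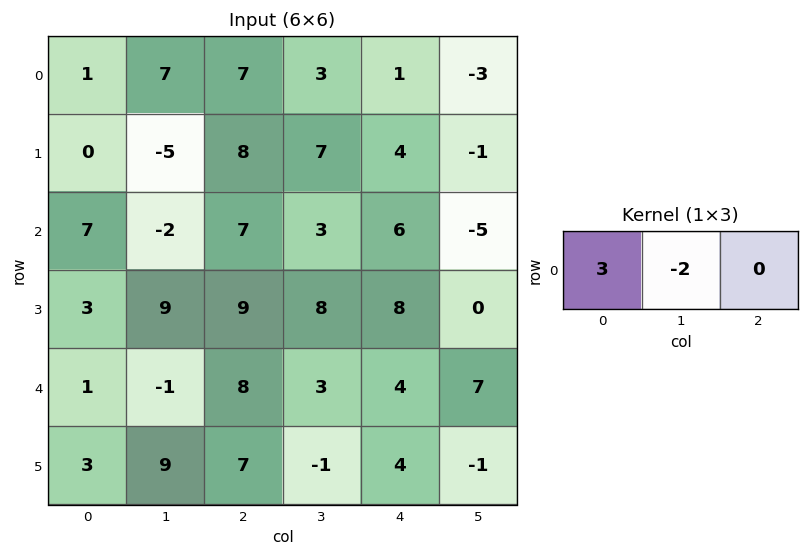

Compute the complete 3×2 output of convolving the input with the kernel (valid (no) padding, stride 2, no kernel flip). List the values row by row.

Output[0,0]: The receptive field on the input at this output position is [1 7 7]. Elementwise product with the kernel and sum: 1·3 + 7·-2.

-11 15
25 15
5 18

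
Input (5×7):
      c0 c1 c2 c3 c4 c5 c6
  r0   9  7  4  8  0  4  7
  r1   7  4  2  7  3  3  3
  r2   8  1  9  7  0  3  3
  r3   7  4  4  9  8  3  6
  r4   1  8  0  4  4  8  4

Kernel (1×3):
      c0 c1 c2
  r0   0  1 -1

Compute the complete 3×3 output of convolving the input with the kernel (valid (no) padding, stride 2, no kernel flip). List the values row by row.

Output[0,0]: The receptive field on the input at this output position is [9 7 4]. Elementwise product with the kernel and sum: 7·1 + 4·-1.

3 8 -3
-8 7 0
8 0 4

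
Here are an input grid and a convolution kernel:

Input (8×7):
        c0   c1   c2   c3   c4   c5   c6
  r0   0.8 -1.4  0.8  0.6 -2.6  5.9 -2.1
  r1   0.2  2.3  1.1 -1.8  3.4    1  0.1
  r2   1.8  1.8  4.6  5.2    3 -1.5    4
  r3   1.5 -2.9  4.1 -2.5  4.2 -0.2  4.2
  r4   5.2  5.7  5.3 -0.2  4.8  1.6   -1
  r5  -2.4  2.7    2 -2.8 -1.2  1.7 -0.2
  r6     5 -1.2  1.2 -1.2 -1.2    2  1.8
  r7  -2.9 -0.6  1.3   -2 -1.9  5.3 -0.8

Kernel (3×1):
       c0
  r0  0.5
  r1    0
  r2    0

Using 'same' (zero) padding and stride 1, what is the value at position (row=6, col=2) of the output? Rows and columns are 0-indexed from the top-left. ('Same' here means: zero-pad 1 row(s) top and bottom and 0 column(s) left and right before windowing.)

The receptive field on the zero-padded input at this output position is [2 / 1.2 / 1.3]. Elementwise product with the kernel and sum: 2·0.5.

1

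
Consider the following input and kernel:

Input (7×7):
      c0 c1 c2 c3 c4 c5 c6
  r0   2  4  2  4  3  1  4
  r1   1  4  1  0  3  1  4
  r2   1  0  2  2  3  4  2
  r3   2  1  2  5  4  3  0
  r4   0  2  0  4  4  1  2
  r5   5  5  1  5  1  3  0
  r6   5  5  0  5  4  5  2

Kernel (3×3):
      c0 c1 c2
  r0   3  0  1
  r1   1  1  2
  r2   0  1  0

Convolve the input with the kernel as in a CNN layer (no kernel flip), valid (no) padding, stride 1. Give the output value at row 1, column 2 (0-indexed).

The receptive field on the input at this output position is [1 0 3 / 2 2 3 / 2 5 4]. Elementwise product with the kernel and sum: 1·3 + 3·1 + 2·1 + 2·1 + 3·2 + 5·1.

21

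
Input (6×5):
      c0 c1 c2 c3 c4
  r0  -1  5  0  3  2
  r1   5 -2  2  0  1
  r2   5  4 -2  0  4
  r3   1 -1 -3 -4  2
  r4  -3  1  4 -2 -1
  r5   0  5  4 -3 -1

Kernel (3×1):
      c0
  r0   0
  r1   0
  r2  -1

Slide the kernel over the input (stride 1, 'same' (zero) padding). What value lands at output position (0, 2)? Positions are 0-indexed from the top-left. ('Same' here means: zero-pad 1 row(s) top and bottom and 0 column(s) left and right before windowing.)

The receptive field on the zero-padded input at this output position is [0 / 0 / 2]. Elementwise product with the kernel and sum: 2·-1.

-2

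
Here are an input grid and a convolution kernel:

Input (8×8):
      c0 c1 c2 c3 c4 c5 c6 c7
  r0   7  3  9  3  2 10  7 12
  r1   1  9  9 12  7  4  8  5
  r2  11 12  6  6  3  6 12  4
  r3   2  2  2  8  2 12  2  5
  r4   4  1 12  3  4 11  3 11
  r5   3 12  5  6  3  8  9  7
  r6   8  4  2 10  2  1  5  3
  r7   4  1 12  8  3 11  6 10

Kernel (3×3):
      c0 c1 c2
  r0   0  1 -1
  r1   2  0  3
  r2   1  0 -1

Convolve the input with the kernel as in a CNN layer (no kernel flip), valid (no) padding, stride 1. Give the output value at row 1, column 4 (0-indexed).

The receptive field on the input at this output position is [7 4 8 / 3 6 12 / 2 12 2]. Elementwise product with the kernel and sum: 4·1 + 8·-1 + 3·2 + 12·3 + 2·1 + 2·-1.

38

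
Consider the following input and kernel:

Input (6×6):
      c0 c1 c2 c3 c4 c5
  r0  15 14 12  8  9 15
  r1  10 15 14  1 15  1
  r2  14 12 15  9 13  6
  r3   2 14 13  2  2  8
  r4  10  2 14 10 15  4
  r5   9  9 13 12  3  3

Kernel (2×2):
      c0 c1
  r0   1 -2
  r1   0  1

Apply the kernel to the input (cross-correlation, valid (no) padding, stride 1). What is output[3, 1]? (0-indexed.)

The receptive field on the input at this output position is [14 13 / 2 14]. Elementwise product with the kernel and sum: 14·1 + 13·-2 + 14·1.

2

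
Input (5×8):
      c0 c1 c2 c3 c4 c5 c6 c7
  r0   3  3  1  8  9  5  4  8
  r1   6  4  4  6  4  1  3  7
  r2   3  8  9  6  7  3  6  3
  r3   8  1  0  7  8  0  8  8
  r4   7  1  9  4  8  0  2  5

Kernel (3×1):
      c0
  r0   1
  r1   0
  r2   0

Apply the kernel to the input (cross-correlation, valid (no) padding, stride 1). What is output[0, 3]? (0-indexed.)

8

The receptive field on the input at this output position is [8 / 6 / 6]. Elementwise product with the kernel and sum: 8·1.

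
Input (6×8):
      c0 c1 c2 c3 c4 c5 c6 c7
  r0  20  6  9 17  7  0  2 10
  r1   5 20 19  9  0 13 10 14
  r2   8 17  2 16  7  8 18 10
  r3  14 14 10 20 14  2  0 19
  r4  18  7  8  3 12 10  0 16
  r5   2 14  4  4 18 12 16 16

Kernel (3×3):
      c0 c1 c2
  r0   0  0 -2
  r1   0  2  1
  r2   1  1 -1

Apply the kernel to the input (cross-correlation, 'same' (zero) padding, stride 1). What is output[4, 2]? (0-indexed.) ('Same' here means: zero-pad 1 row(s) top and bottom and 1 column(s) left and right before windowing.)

-7

The receptive field on the zero-padded input at this output position is [14 10 20 / 7 8 3 / 14 4 4]. Elementwise product with the kernel and sum: 20·-2 + 8·2 + 3·1 + 14·1 + 4·1 + 4·-1.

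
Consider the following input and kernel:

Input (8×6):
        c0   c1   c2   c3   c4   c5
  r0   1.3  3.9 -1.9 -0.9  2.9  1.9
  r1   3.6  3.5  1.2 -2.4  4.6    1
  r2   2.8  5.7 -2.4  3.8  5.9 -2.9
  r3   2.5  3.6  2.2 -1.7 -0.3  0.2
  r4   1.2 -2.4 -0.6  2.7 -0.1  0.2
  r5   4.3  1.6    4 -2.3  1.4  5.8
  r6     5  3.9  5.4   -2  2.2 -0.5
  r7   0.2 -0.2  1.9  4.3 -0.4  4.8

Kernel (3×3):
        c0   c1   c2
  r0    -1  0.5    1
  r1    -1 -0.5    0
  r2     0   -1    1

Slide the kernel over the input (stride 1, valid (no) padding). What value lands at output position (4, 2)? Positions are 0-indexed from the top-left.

The receptive field on the input at this output position is [-0.6 2.7 -0.1 / 4 -2.3 1.4 / 5.4 -2 2.2]. Elementwise product with the kernel and sum: -0.6·-1 + 2.7·0.5 + -0.1·1 + 4·-1 + -2.3·-0.5 + -2·-1 + 2.2·1.

3.2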